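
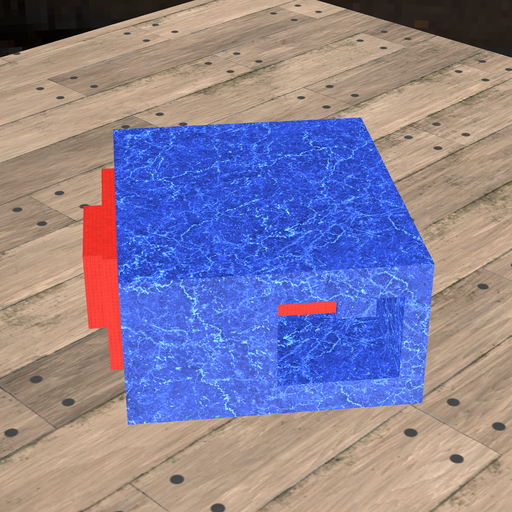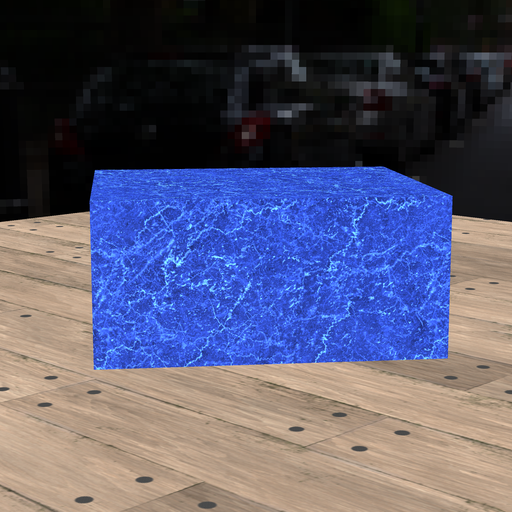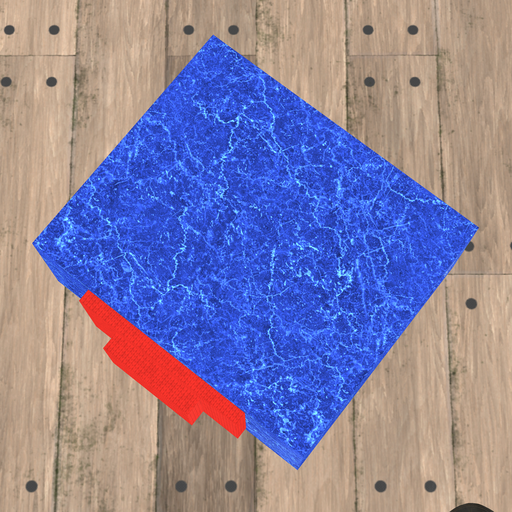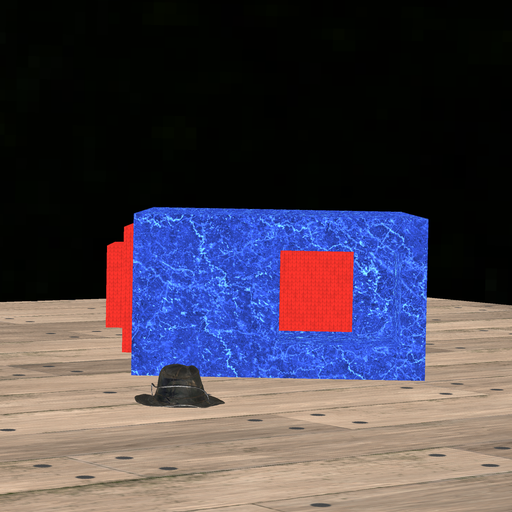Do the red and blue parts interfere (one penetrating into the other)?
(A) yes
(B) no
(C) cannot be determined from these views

(A) yes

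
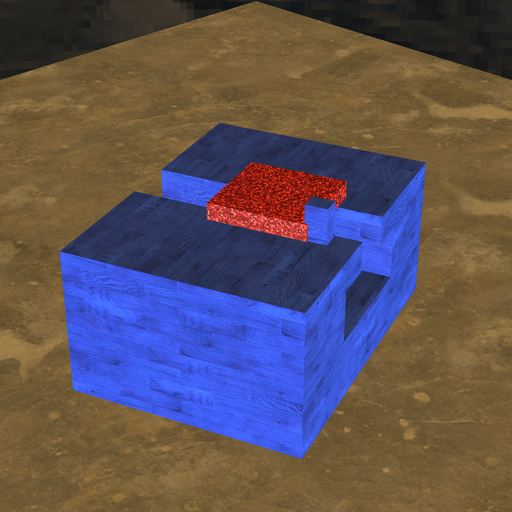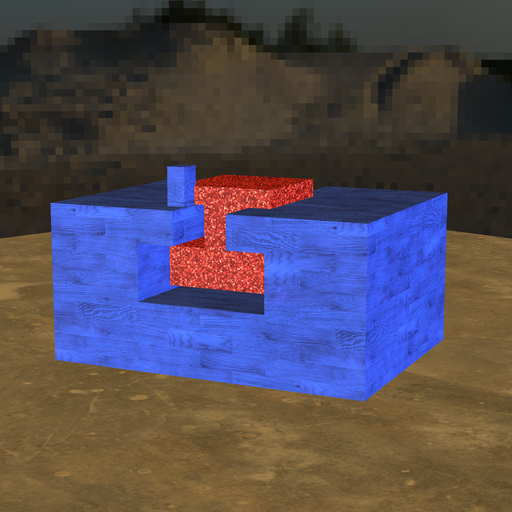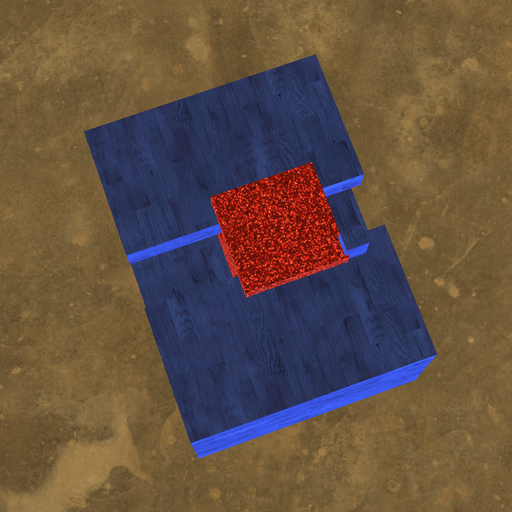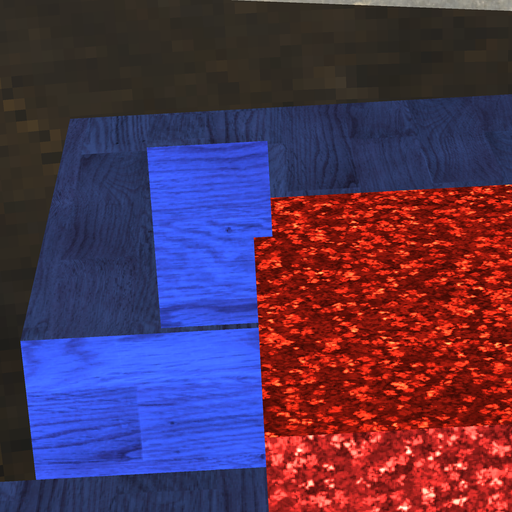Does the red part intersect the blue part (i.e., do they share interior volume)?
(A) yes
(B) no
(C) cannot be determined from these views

(A) yes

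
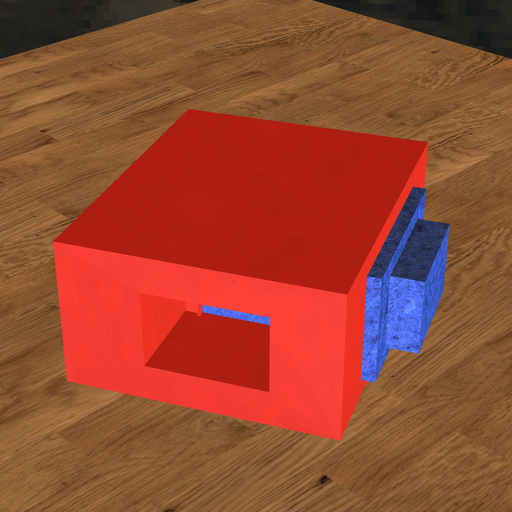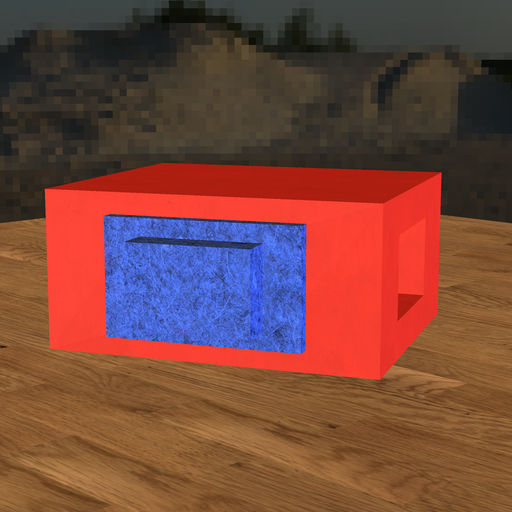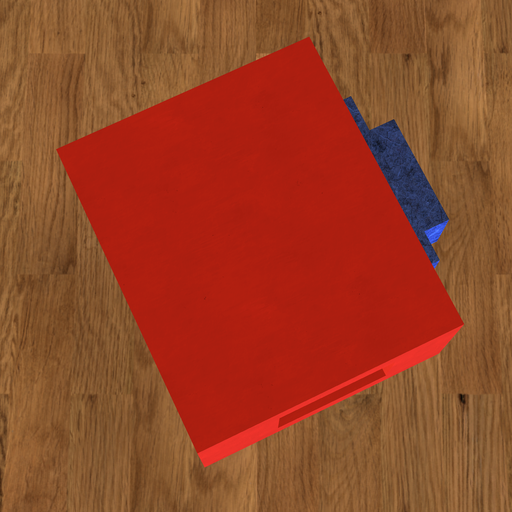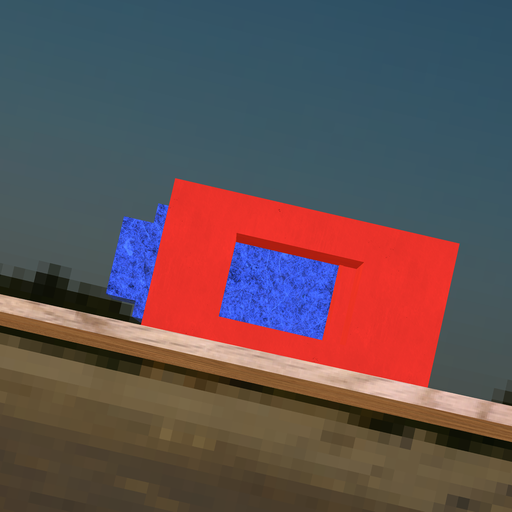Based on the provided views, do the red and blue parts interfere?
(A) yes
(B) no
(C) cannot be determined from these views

(B) no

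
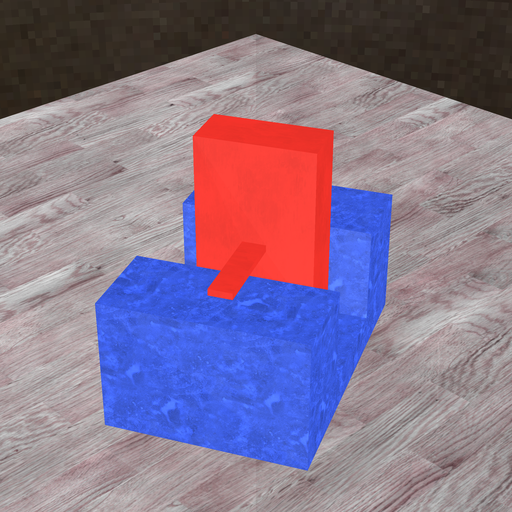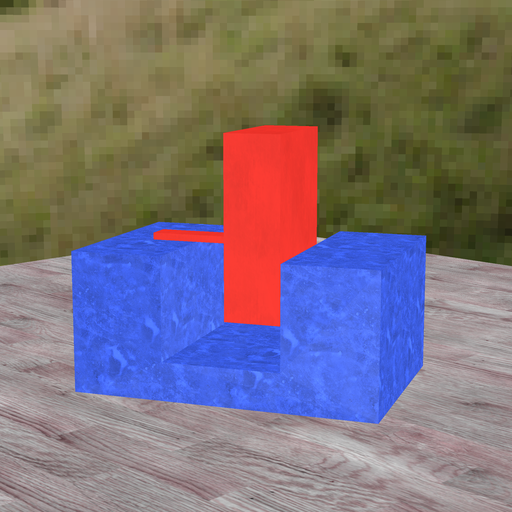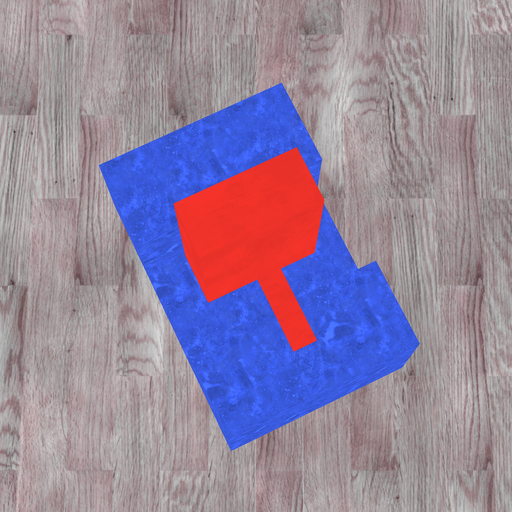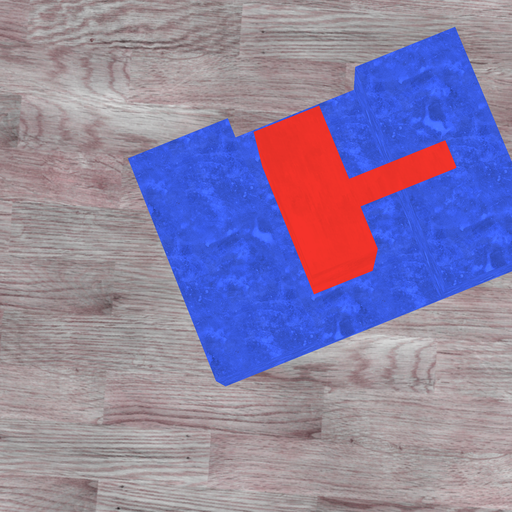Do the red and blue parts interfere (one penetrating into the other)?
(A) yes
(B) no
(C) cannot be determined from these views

(B) no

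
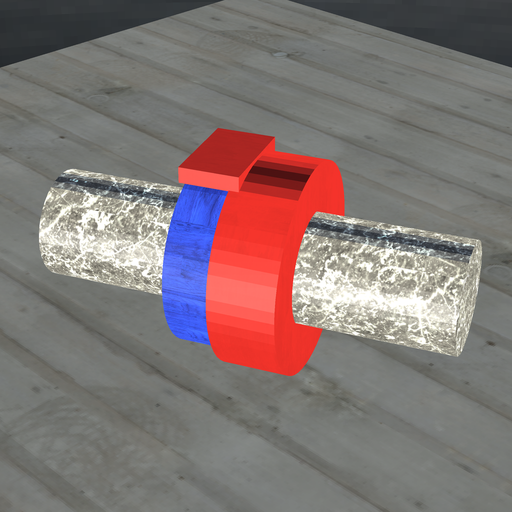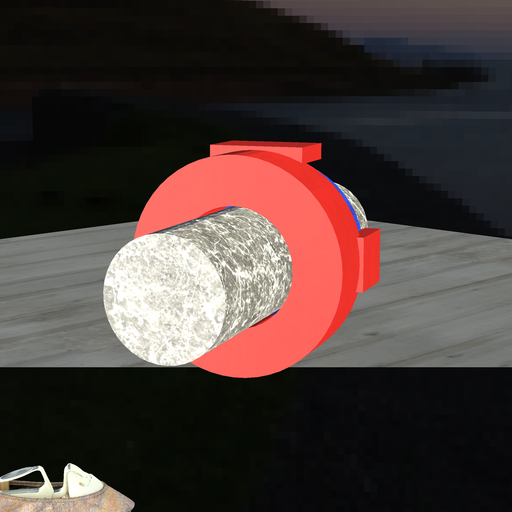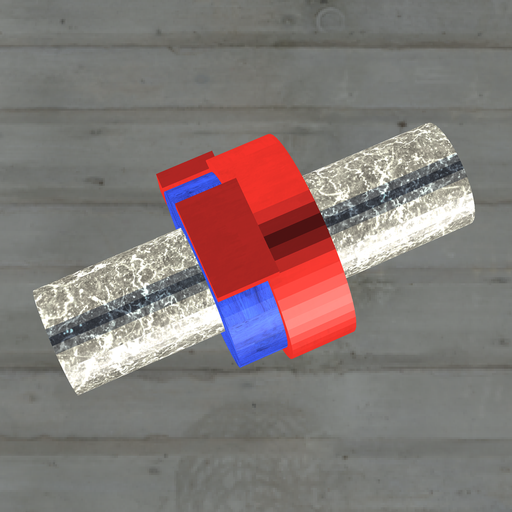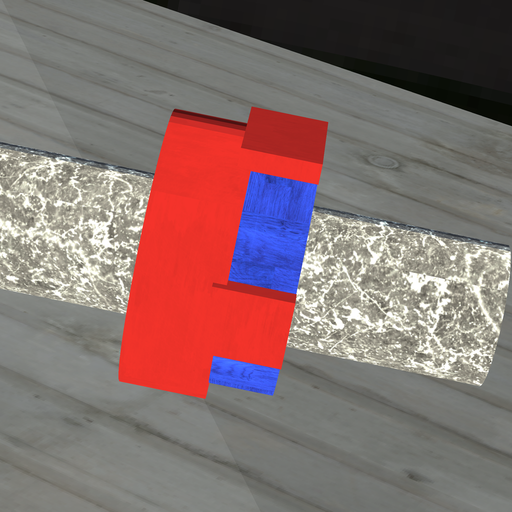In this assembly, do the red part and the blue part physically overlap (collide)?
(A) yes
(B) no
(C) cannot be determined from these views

(A) yes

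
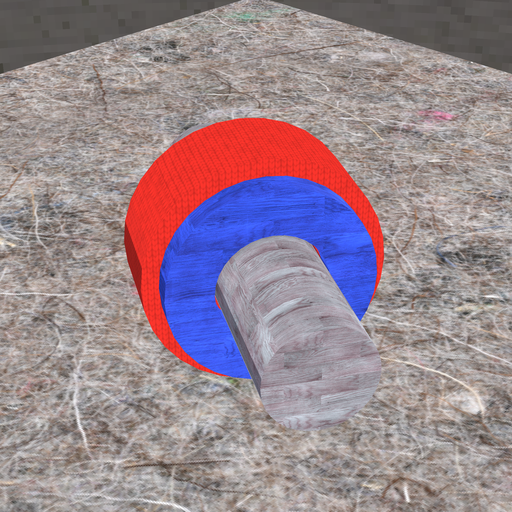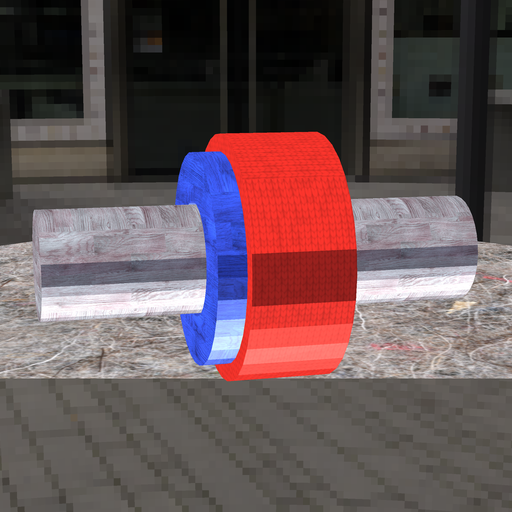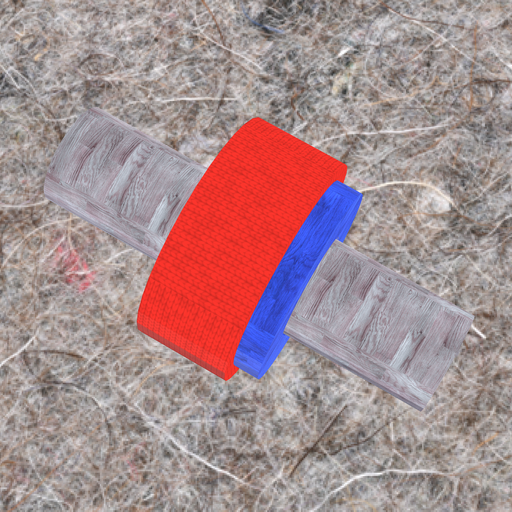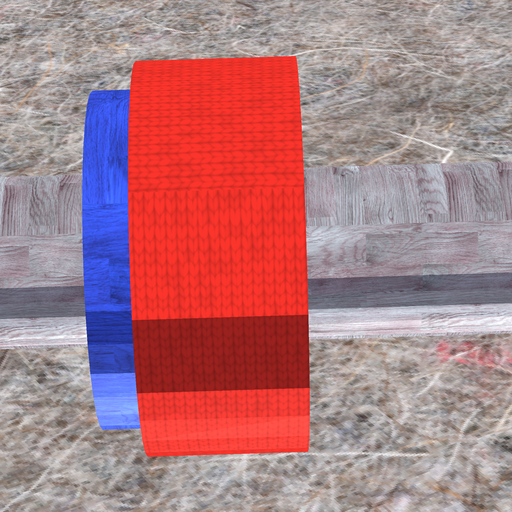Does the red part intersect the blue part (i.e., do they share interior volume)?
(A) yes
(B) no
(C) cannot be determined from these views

(A) yes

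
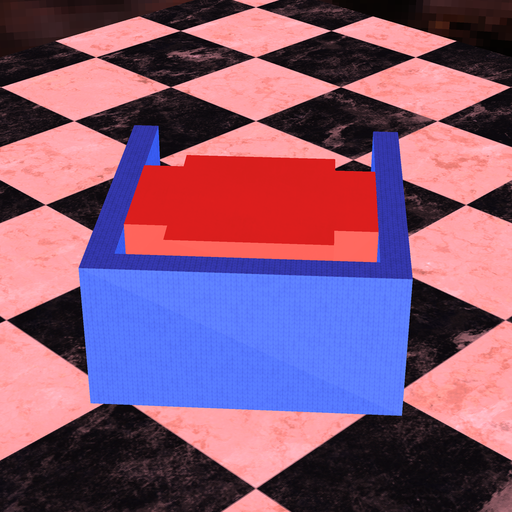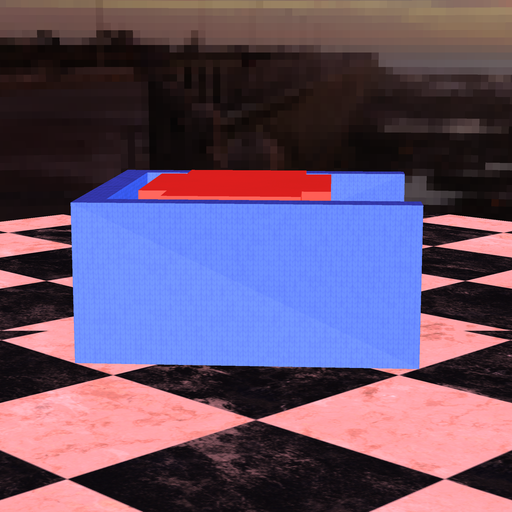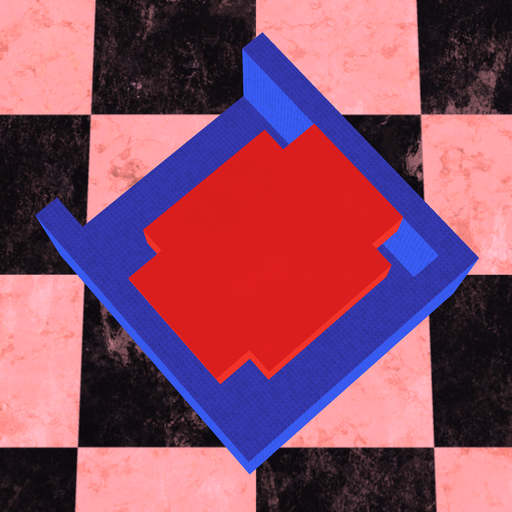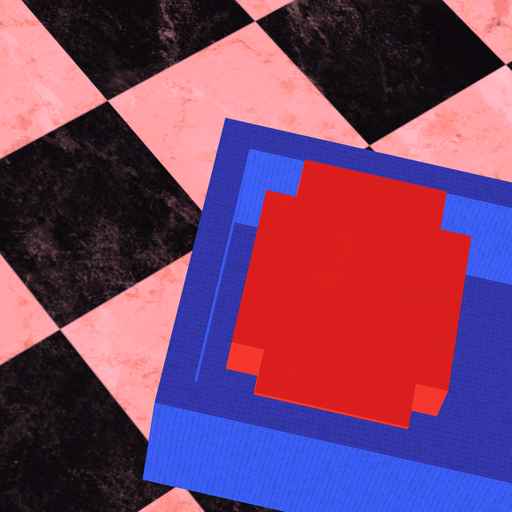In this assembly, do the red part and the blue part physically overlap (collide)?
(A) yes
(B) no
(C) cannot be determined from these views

(B) no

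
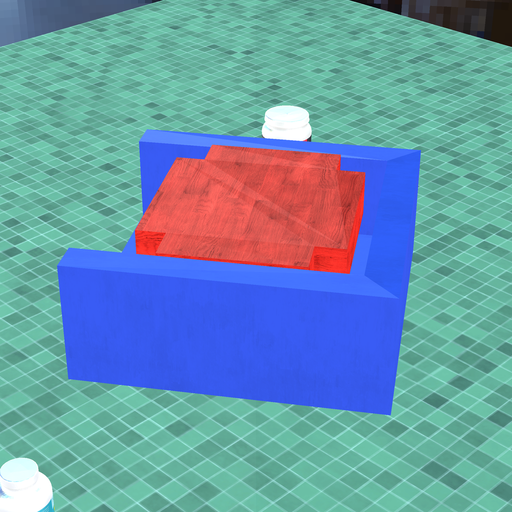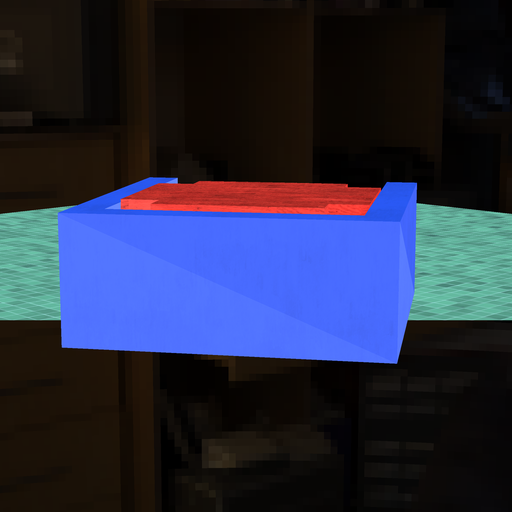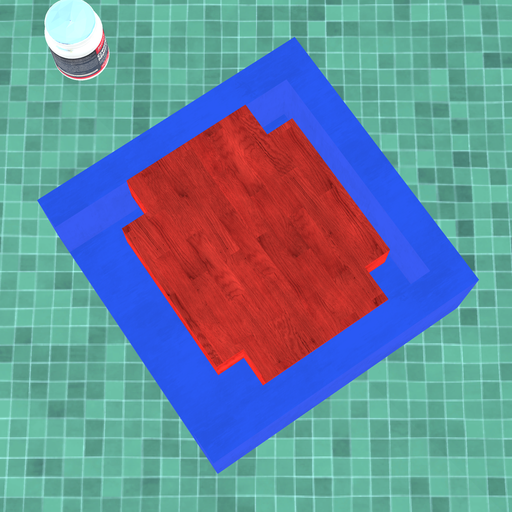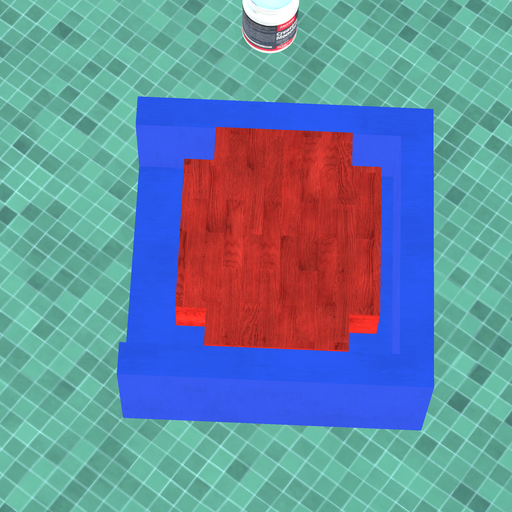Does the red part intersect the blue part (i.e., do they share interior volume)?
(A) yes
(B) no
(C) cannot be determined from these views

(B) no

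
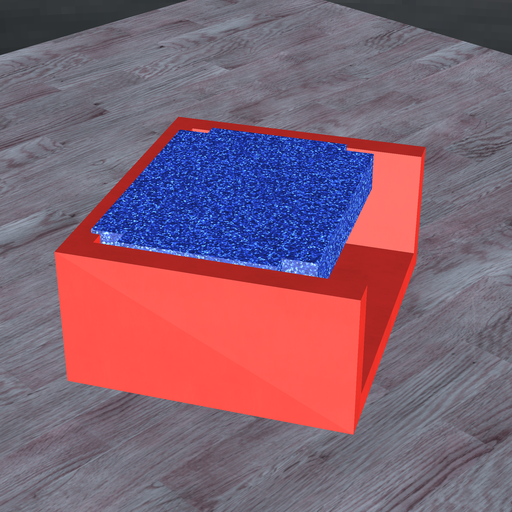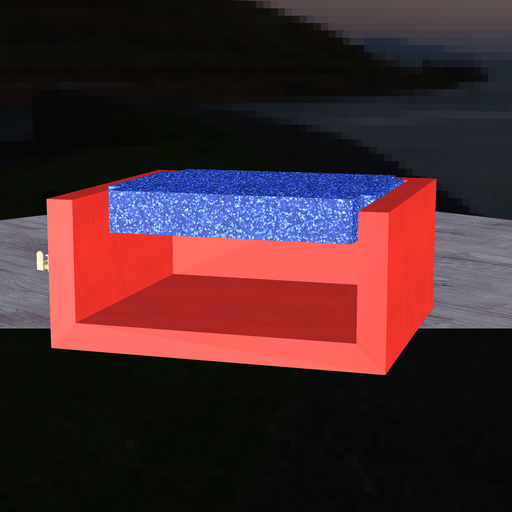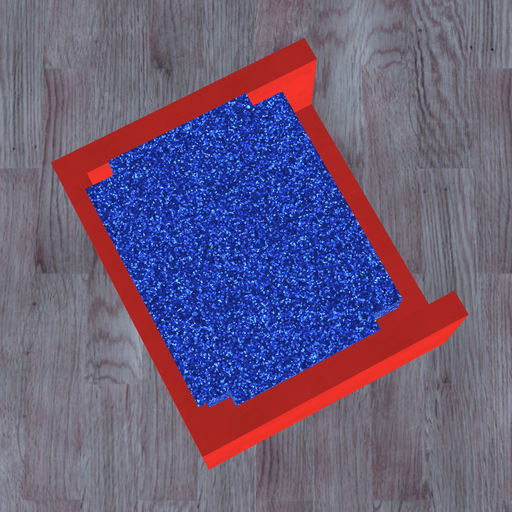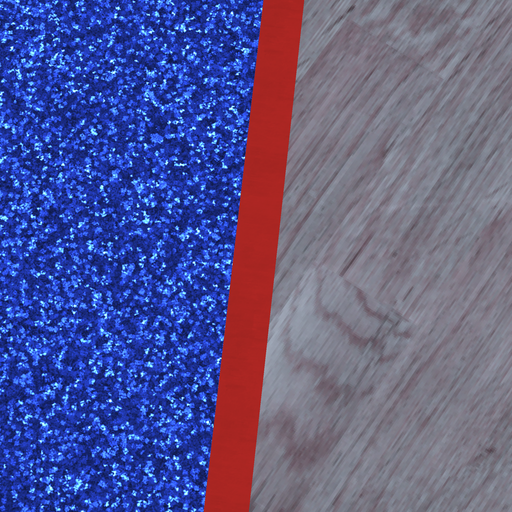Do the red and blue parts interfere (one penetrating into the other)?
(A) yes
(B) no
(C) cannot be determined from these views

(A) yes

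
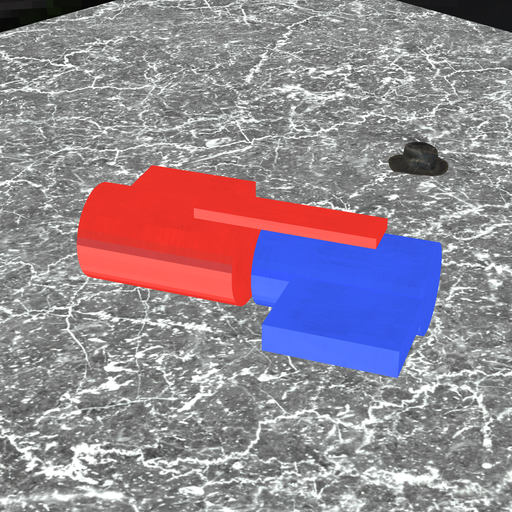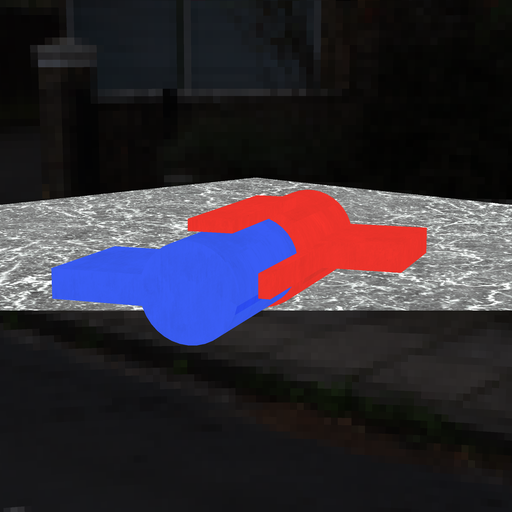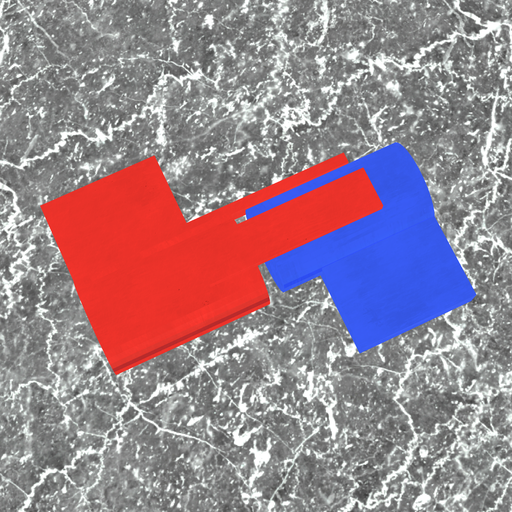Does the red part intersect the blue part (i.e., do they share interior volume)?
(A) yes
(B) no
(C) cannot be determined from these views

(B) no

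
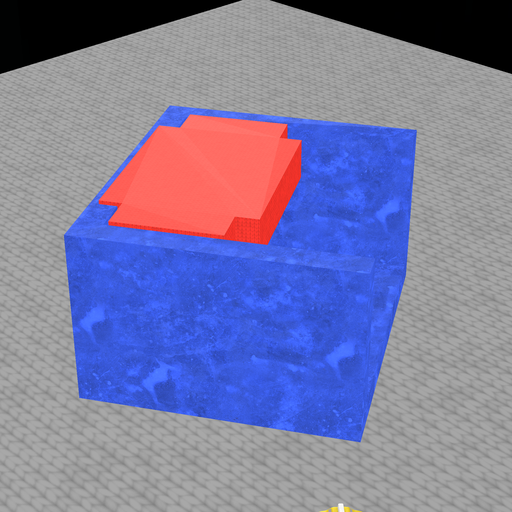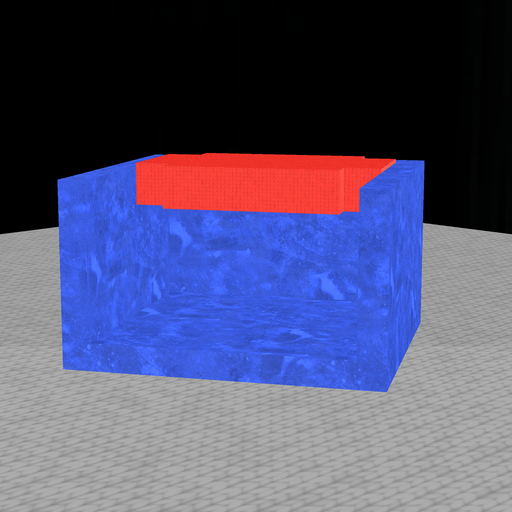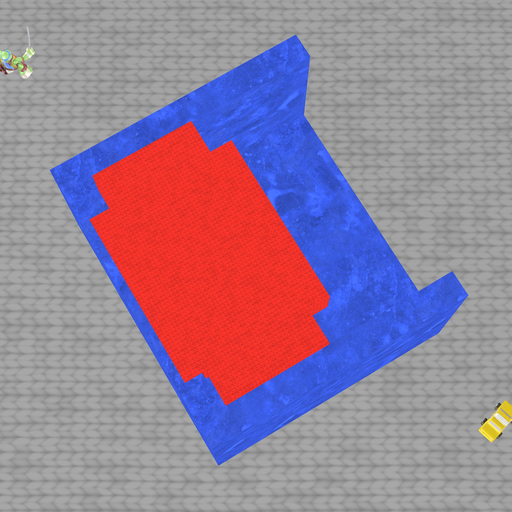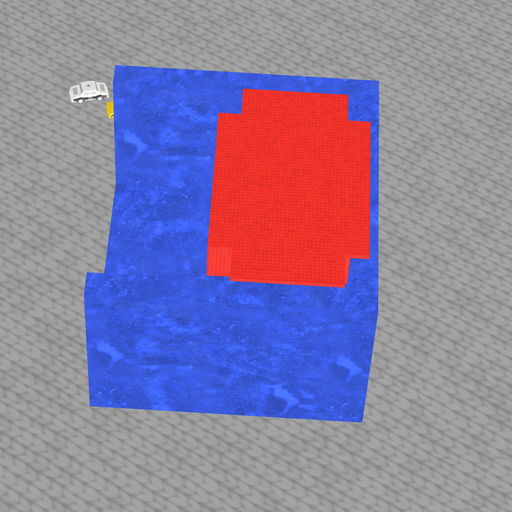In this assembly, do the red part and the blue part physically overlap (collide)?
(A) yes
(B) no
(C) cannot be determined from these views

(A) yes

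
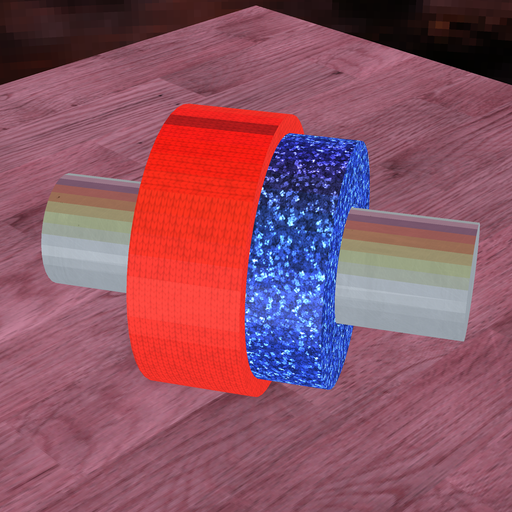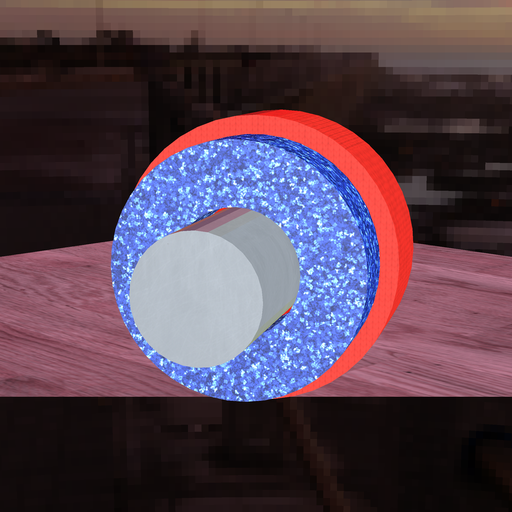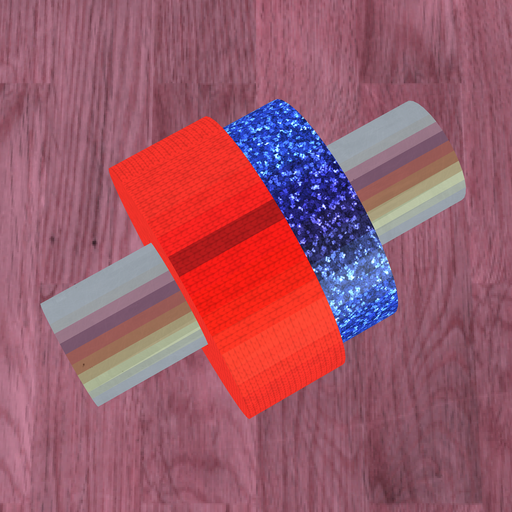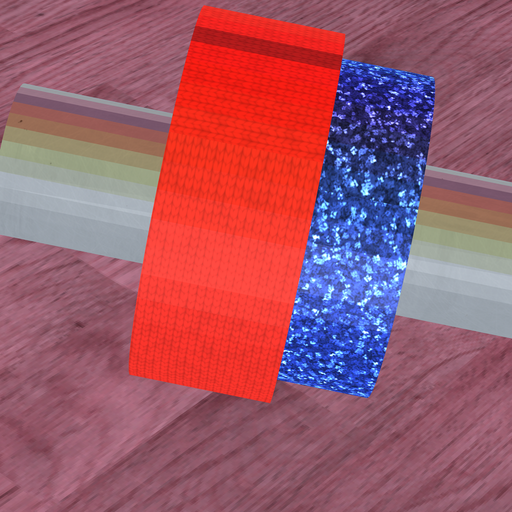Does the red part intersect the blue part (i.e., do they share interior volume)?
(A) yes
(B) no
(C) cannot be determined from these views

(A) yes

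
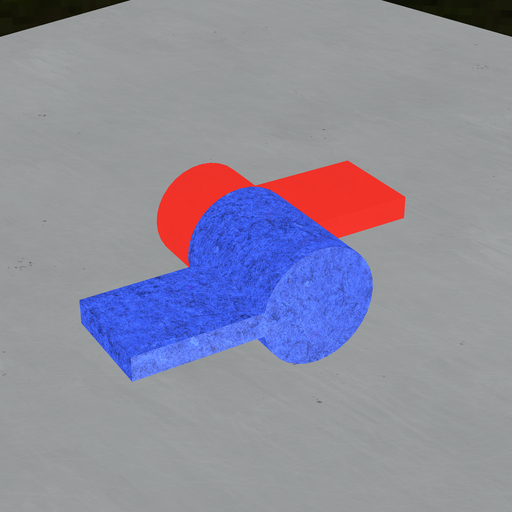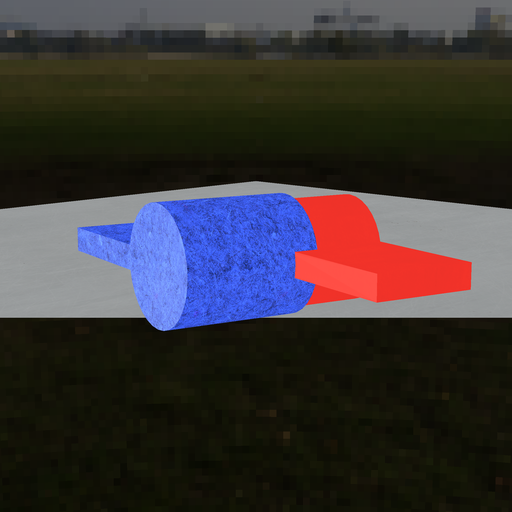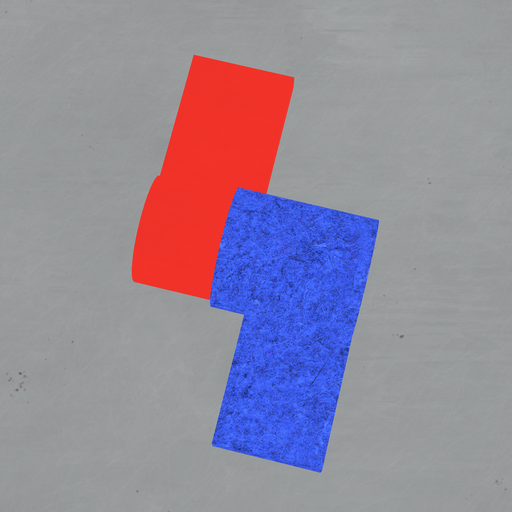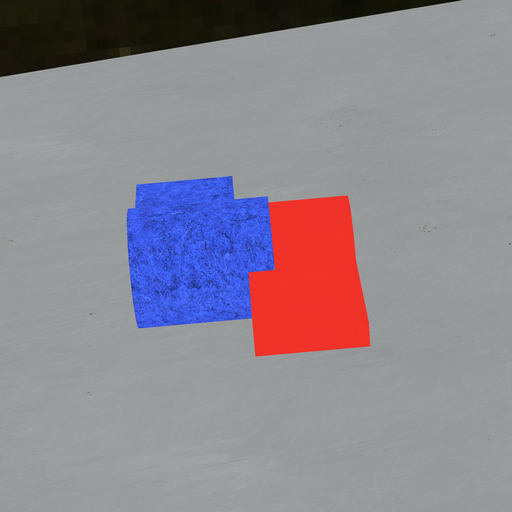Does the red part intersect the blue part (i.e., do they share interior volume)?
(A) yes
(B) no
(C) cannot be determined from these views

(A) yes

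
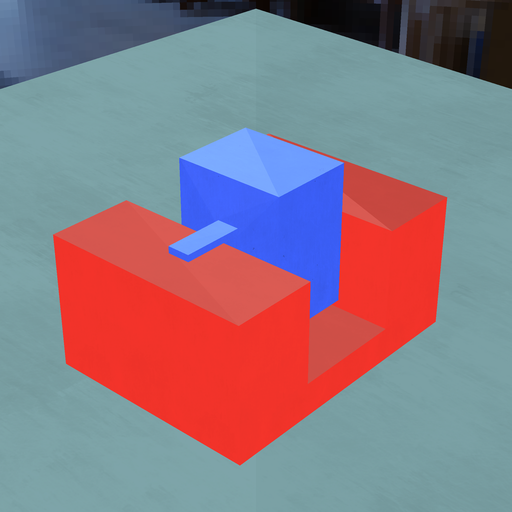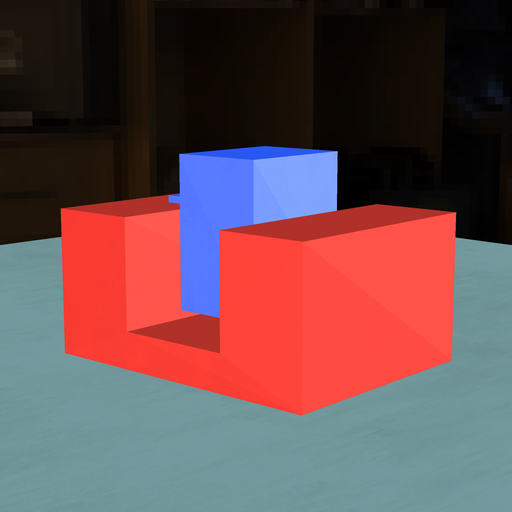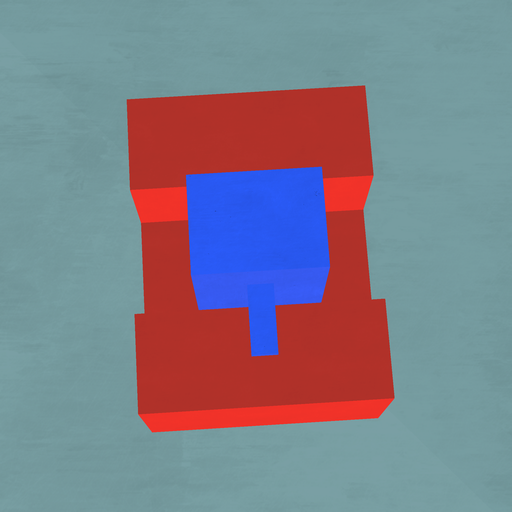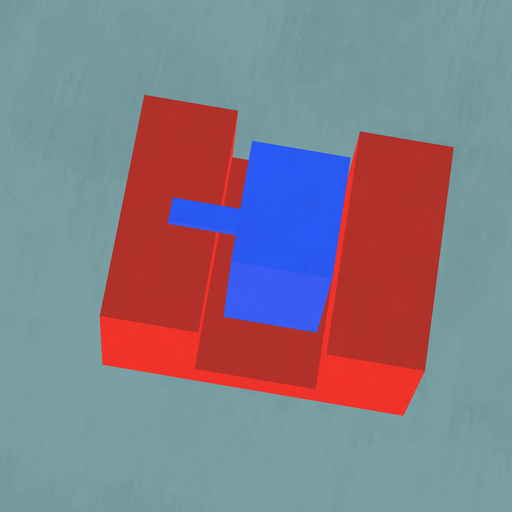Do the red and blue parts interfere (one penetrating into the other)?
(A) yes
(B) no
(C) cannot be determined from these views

(B) no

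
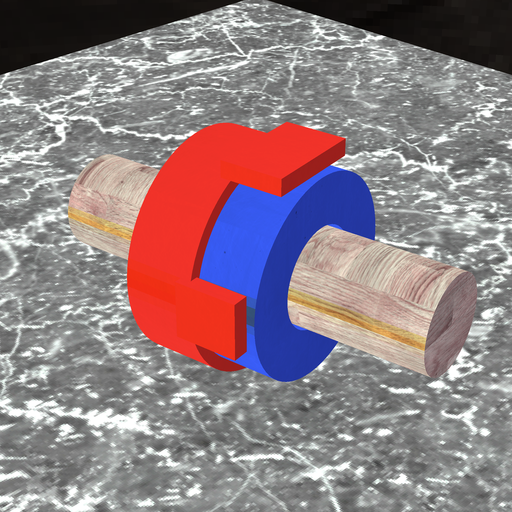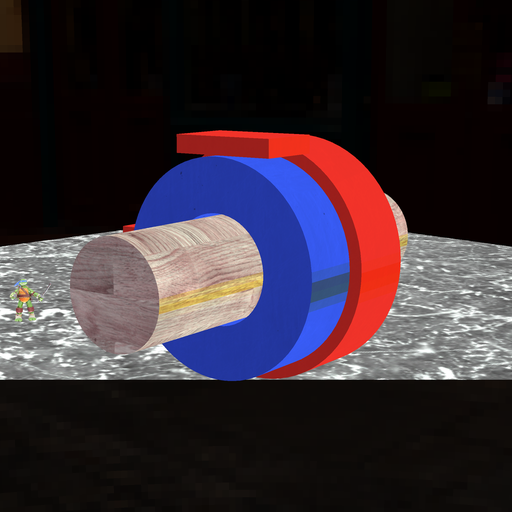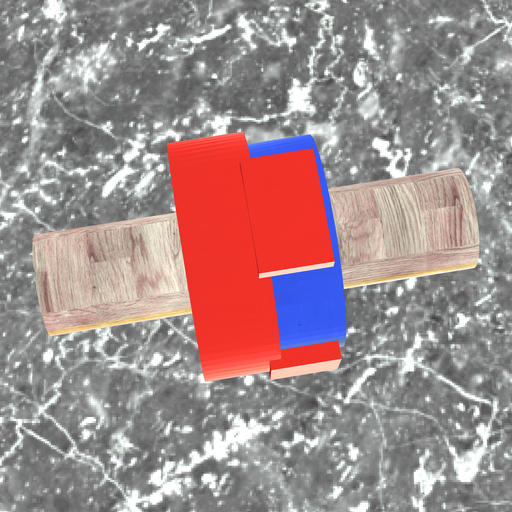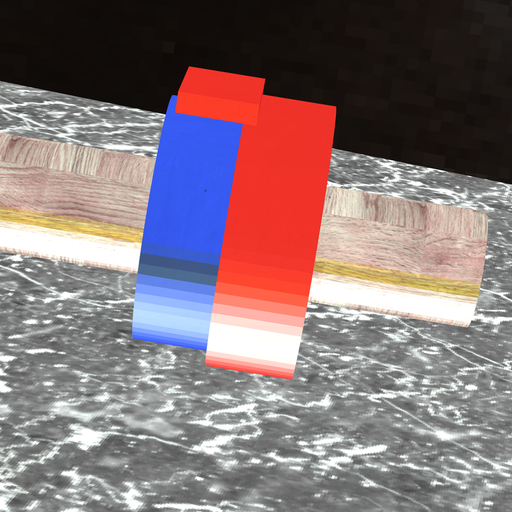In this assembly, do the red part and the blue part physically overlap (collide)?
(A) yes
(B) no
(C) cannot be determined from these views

(A) yes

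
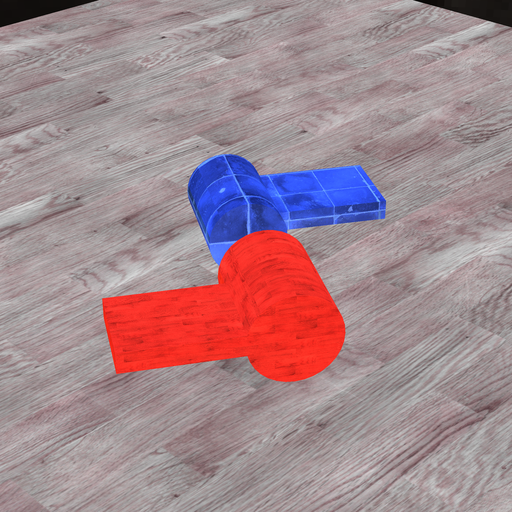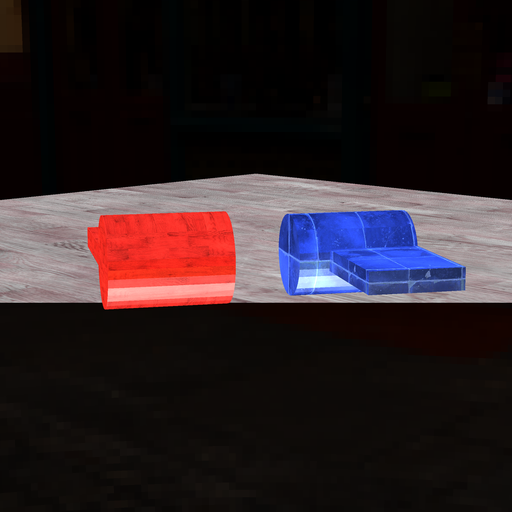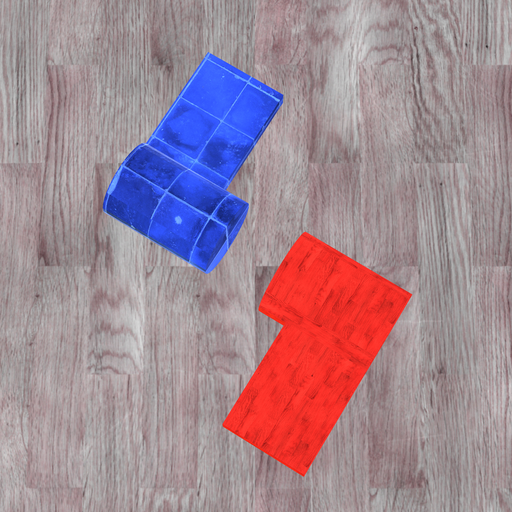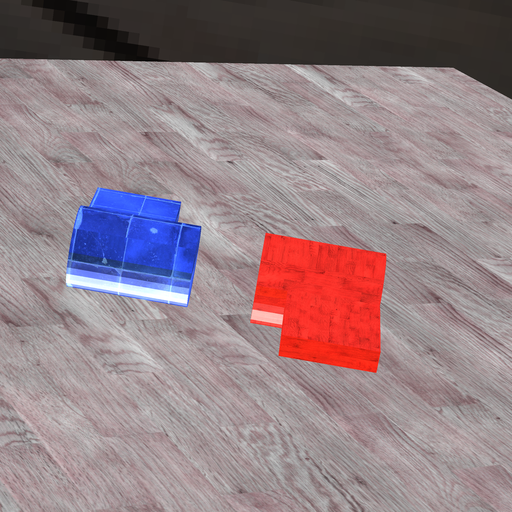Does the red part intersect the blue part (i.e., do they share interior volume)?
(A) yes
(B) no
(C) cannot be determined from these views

(B) no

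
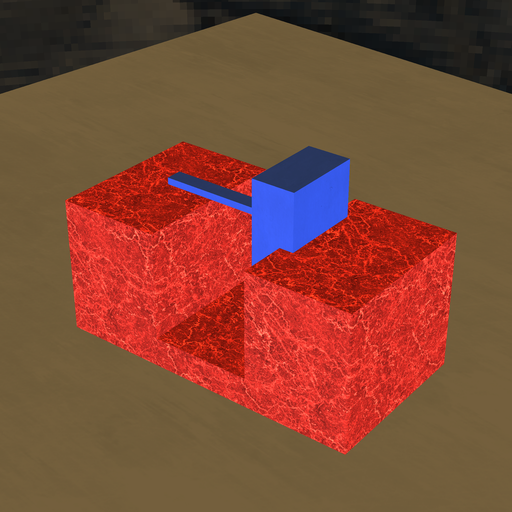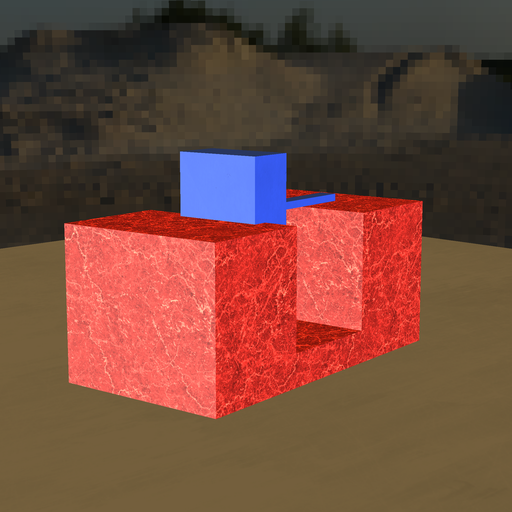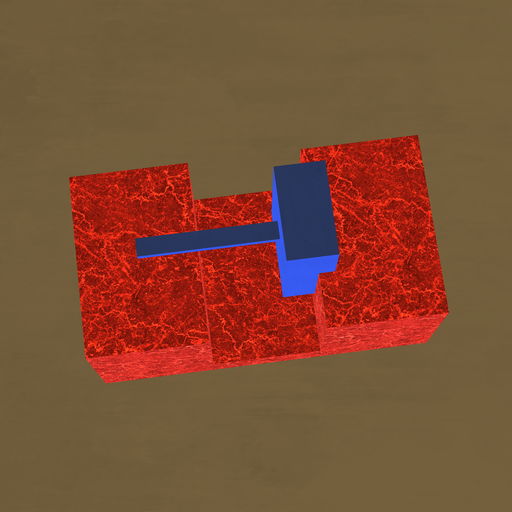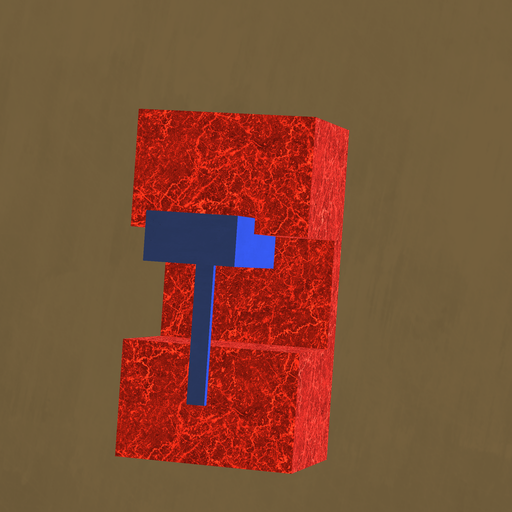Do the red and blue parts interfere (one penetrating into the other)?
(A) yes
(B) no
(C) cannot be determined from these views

(A) yes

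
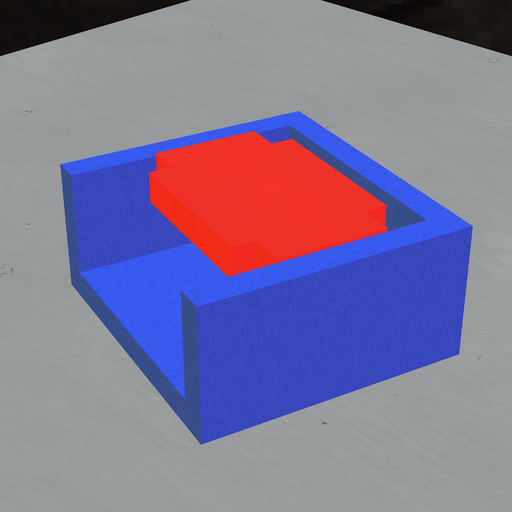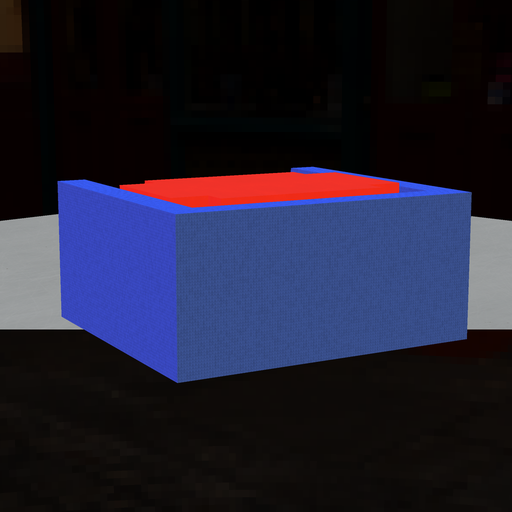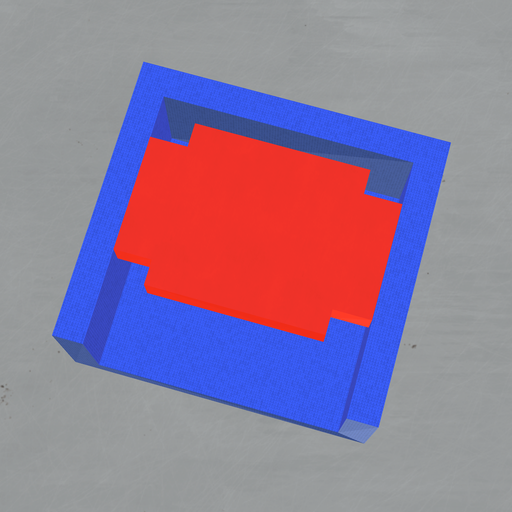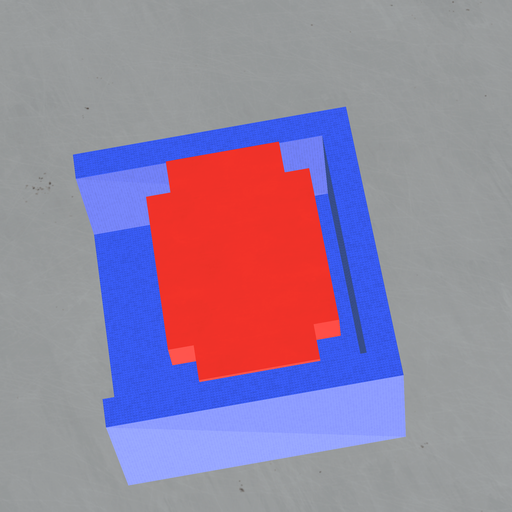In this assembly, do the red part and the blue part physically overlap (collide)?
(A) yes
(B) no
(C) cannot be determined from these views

(B) no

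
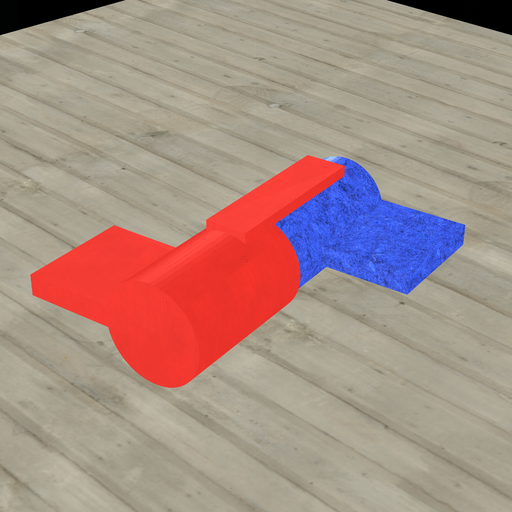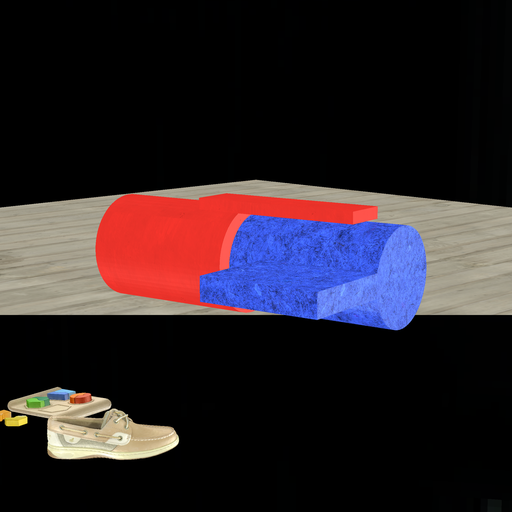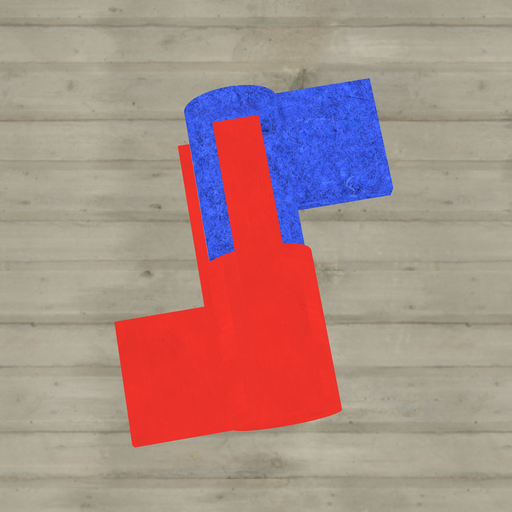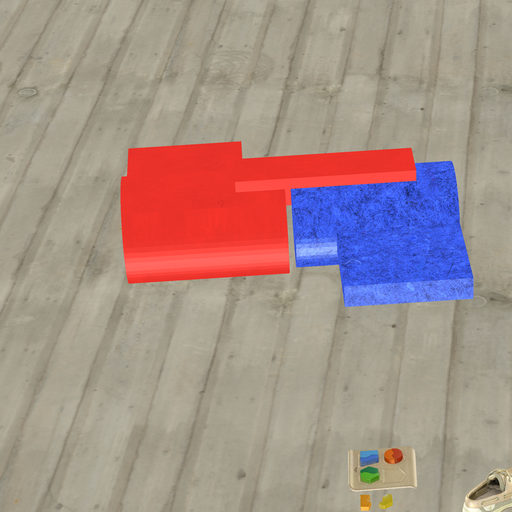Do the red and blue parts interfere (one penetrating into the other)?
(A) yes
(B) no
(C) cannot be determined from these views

(B) no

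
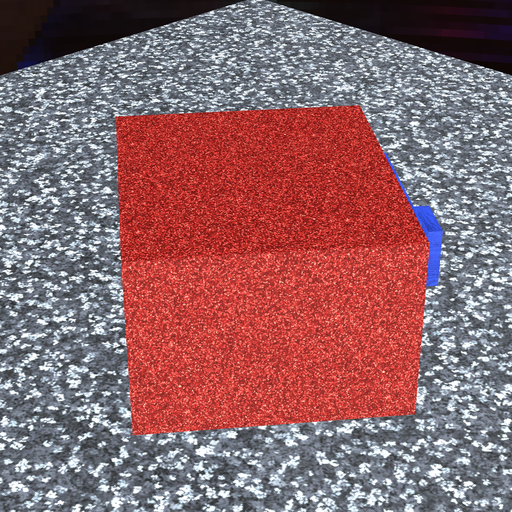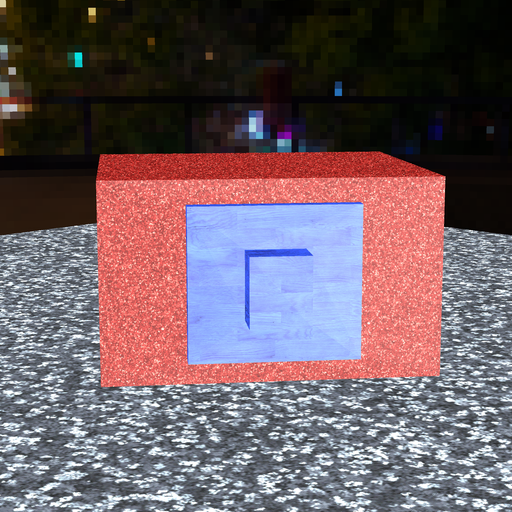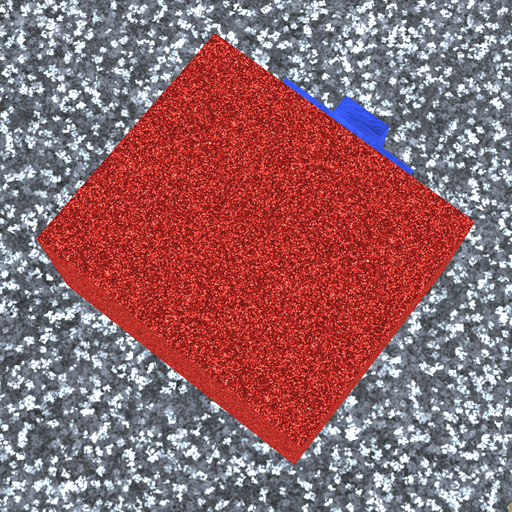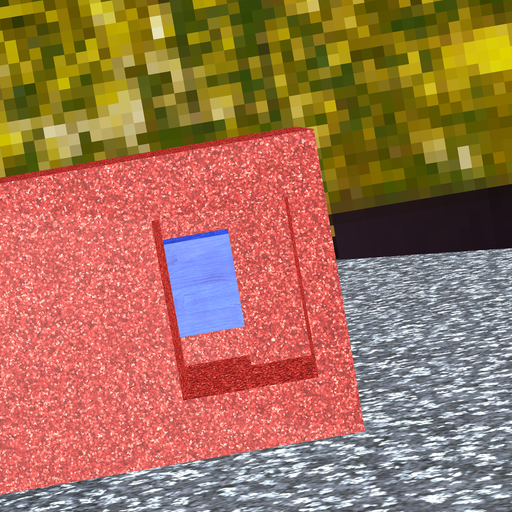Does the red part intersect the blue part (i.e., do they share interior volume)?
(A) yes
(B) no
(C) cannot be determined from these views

(A) yes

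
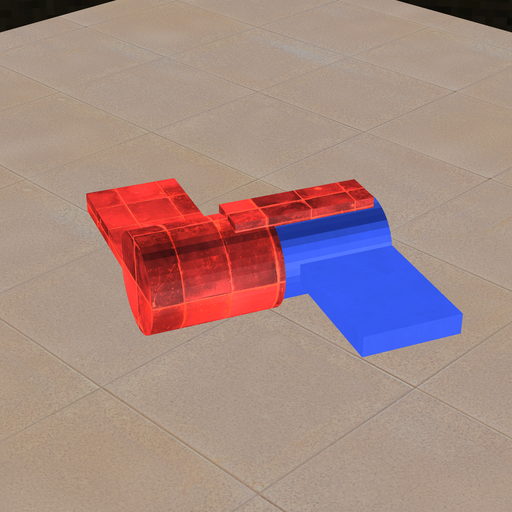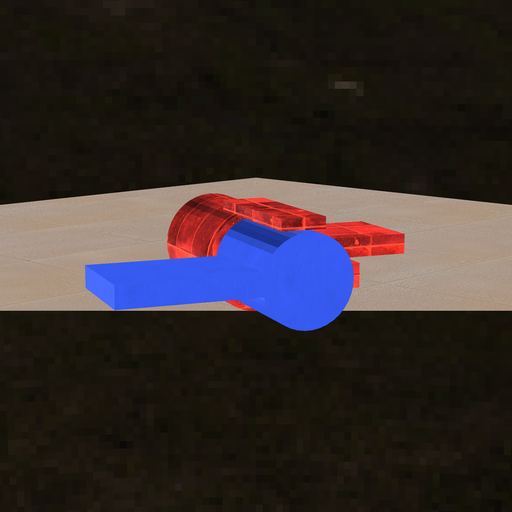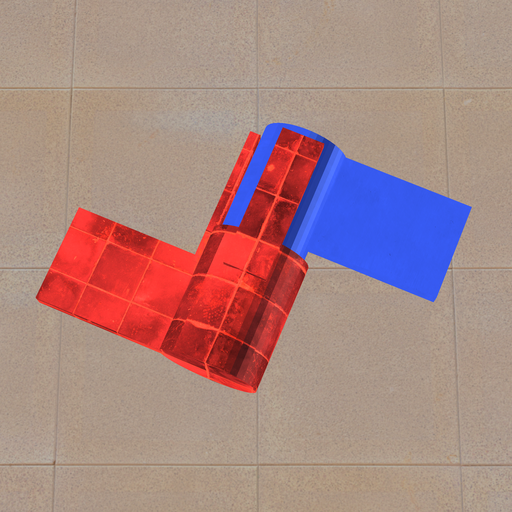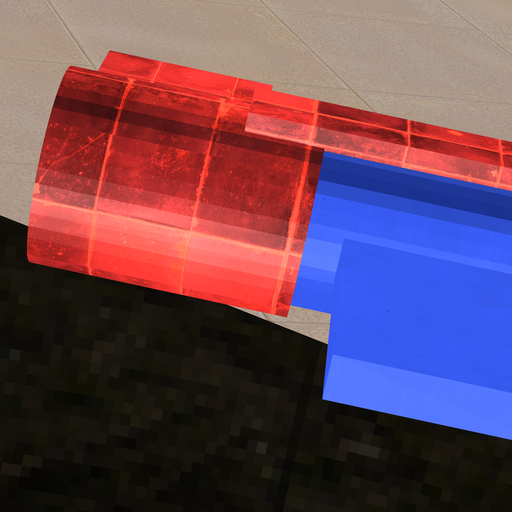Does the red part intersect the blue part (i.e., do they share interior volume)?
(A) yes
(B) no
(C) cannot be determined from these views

(A) yes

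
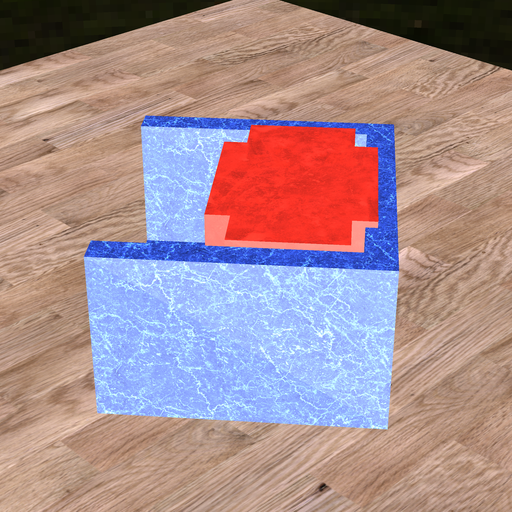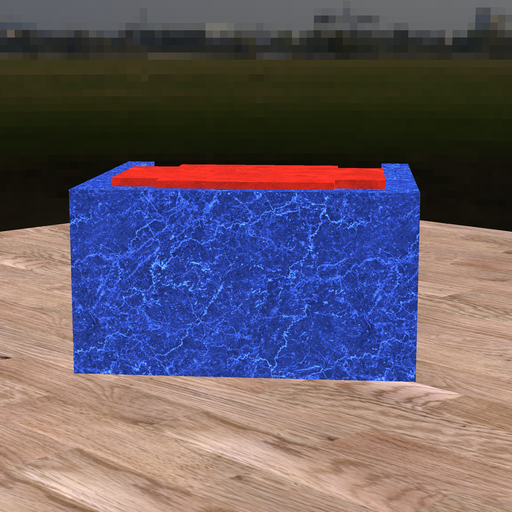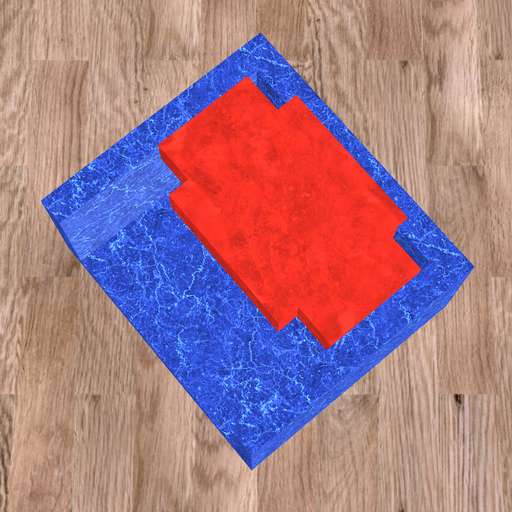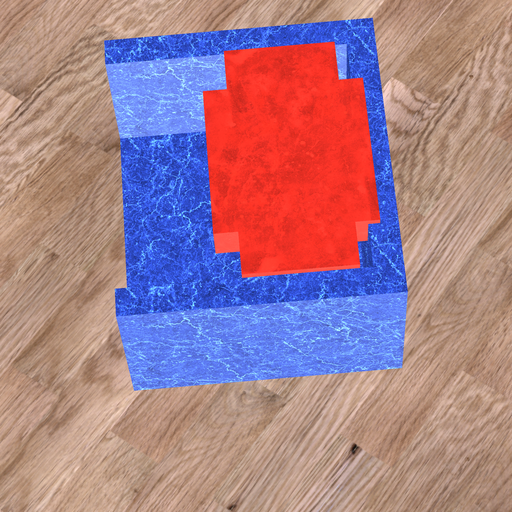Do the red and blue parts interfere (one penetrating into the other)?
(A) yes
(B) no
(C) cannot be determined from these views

(A) yes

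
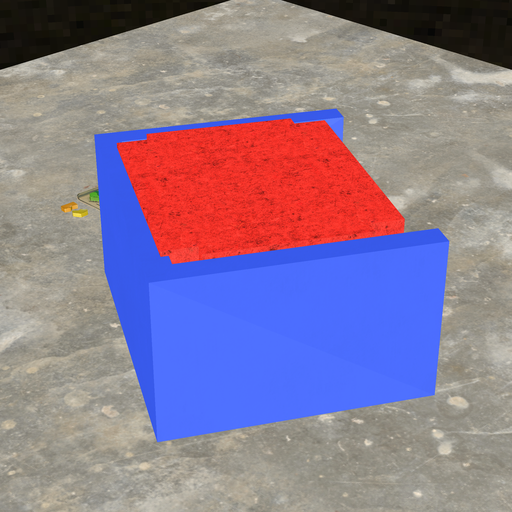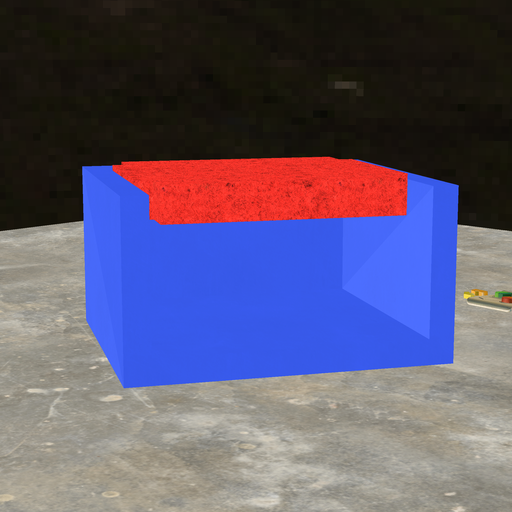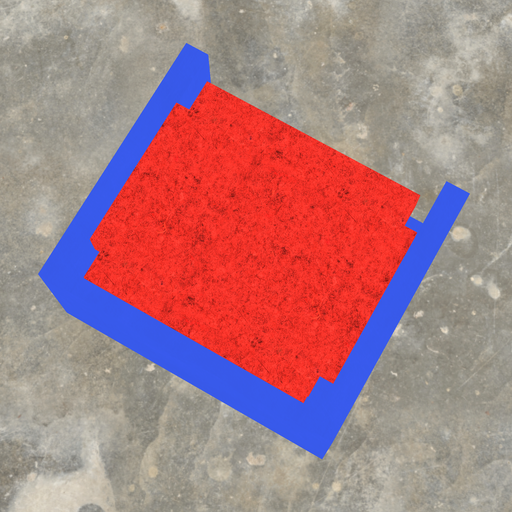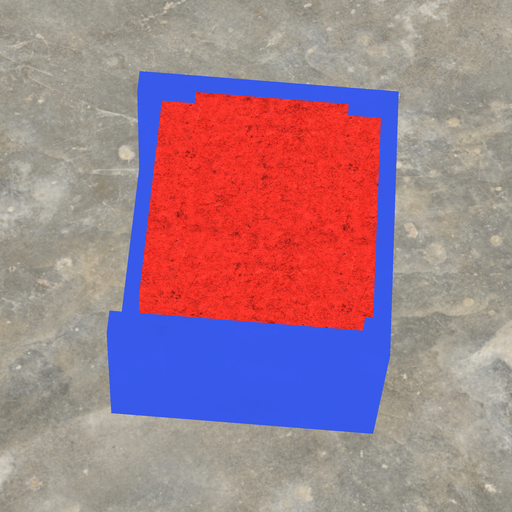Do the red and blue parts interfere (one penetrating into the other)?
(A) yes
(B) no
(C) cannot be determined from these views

(A) yes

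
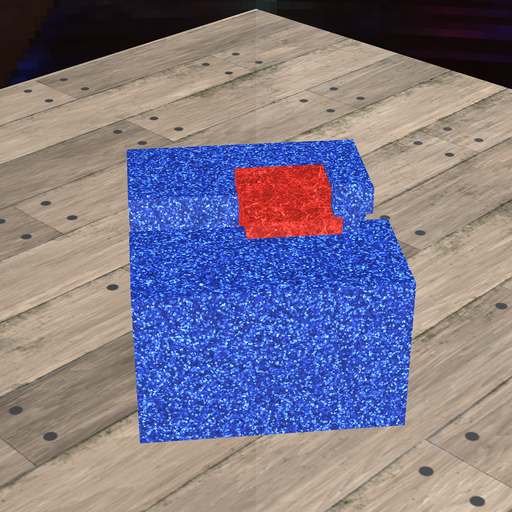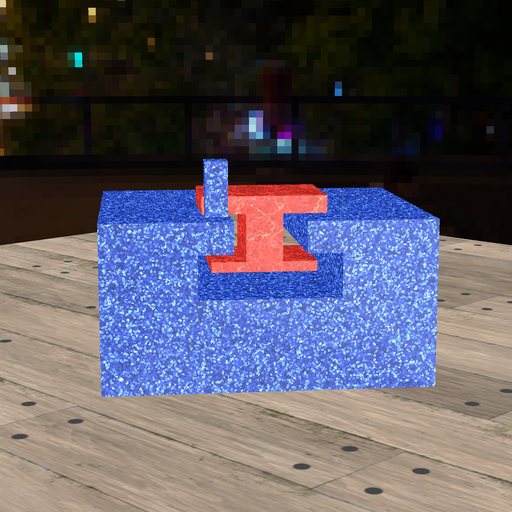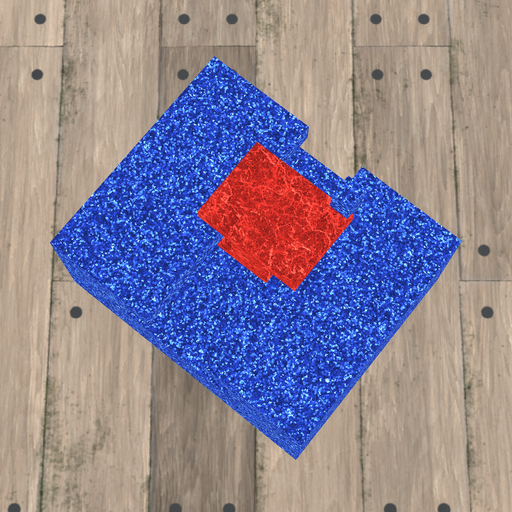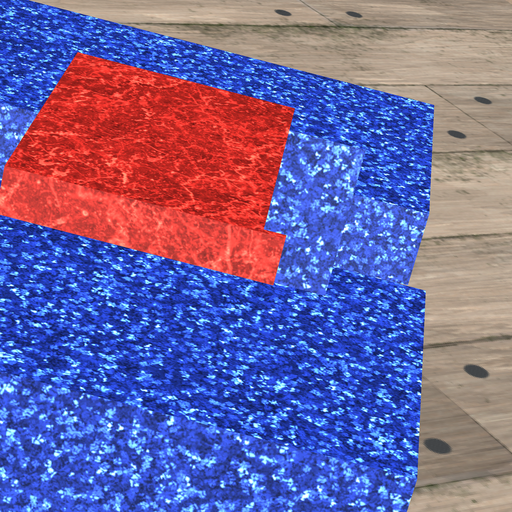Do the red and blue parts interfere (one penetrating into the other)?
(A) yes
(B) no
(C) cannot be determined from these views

(A) yes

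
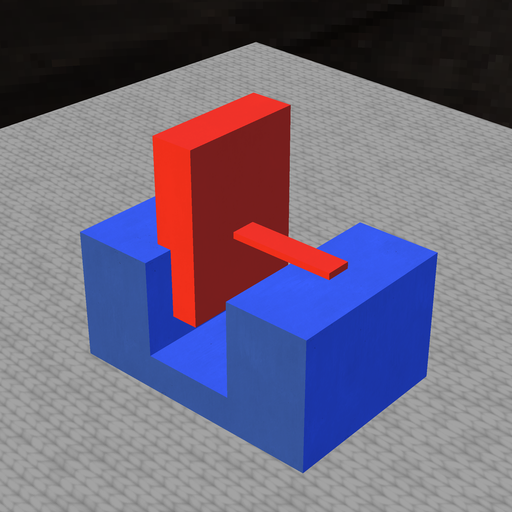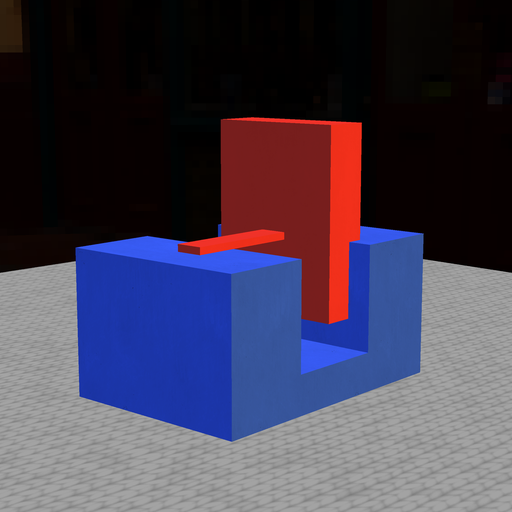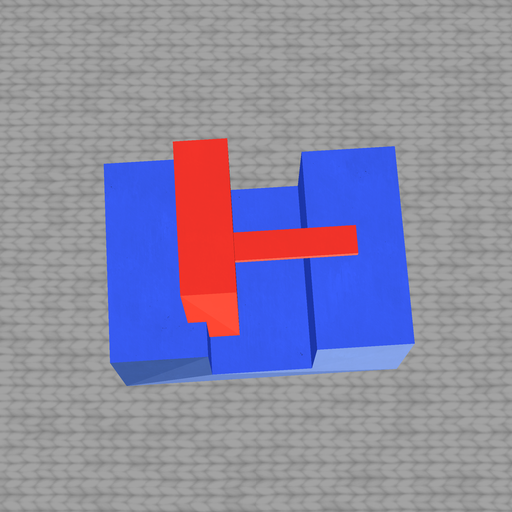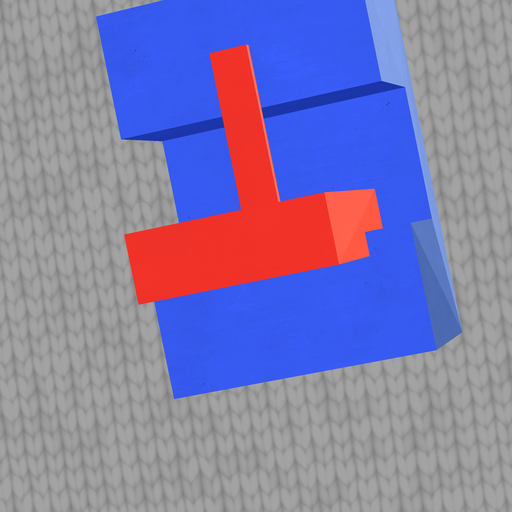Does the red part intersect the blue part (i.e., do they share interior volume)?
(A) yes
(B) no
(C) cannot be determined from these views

(A) yes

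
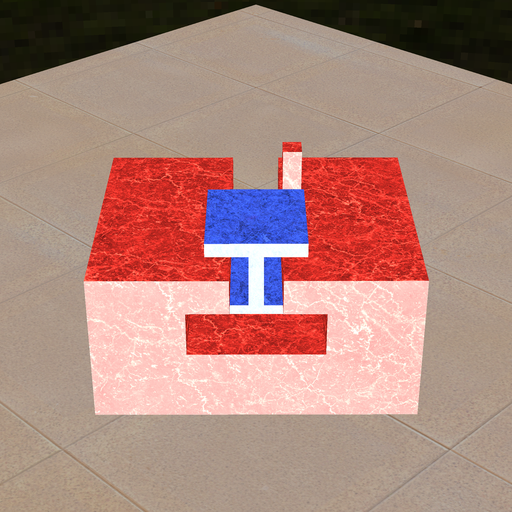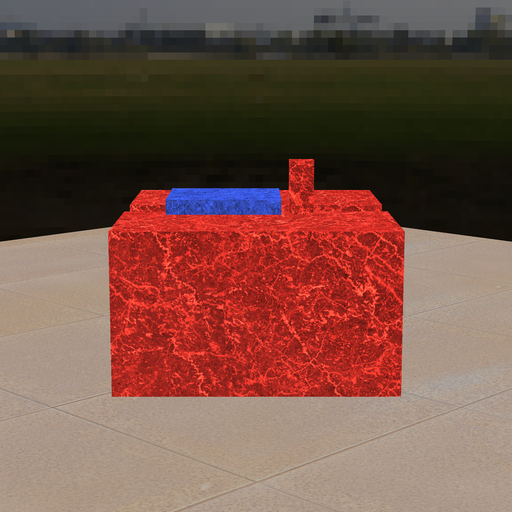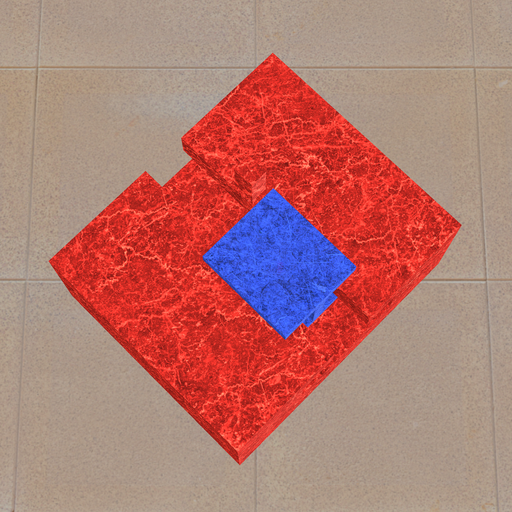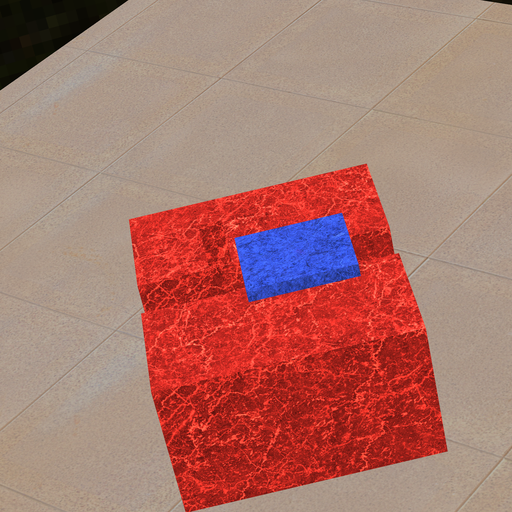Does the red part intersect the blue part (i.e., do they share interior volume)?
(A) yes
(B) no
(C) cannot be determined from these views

(B) no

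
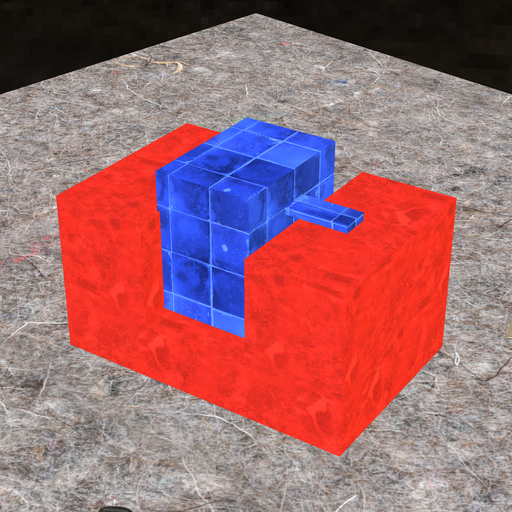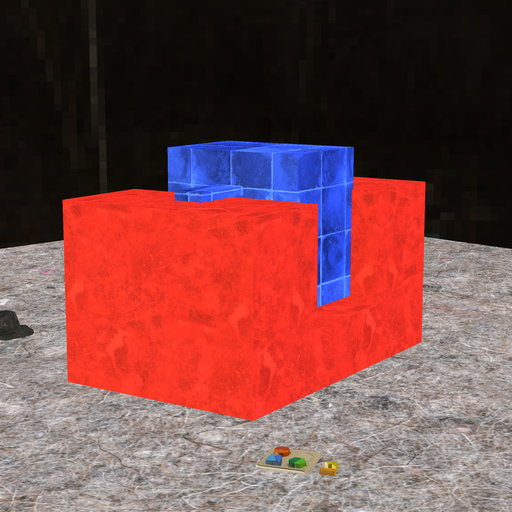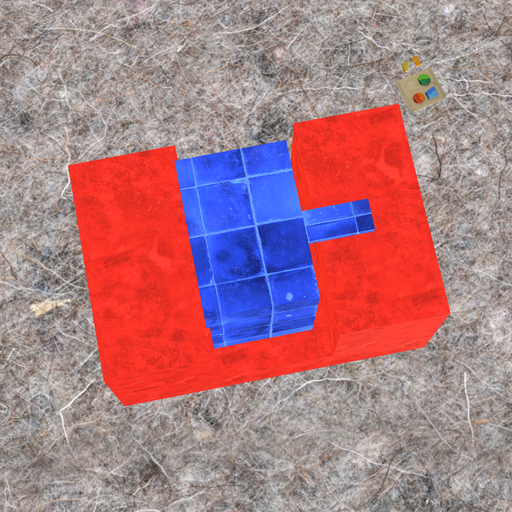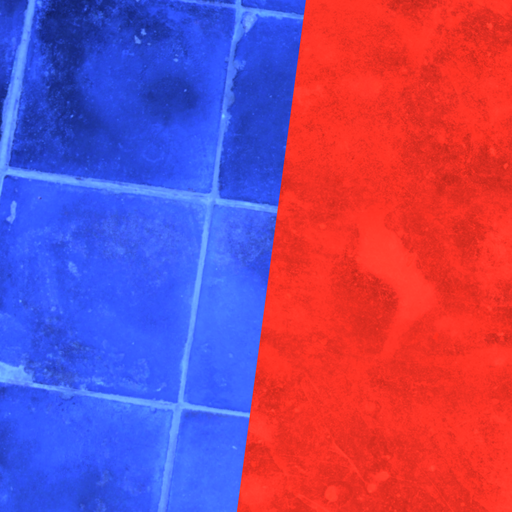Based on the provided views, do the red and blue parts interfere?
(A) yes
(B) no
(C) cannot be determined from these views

(A) yes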